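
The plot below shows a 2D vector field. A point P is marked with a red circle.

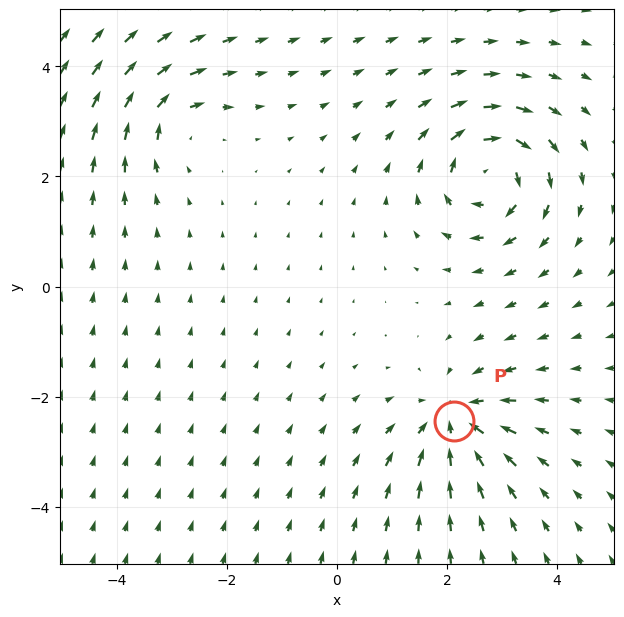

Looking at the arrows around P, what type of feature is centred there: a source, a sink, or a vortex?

At P (2.1, -2.4) the arrows converge inward. Divergence about -5, curl ≈0 — negative divergence with near-zero curl is a sink.

sink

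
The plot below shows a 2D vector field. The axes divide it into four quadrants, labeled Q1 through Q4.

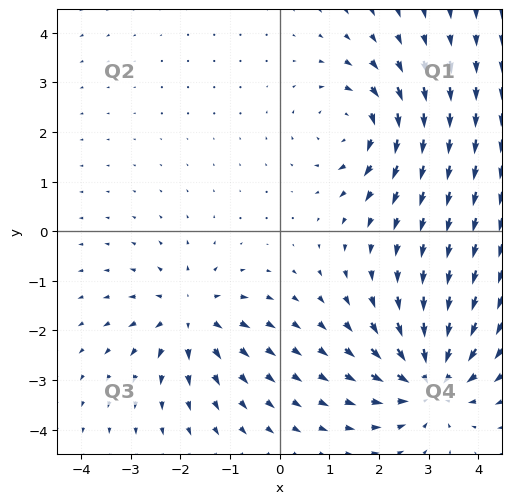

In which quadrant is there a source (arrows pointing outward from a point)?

Q3

The source sits at approximately (-1.8, -1.7), which lies in quadrant Q3. The divergence there is about +3, positive as expected for a source.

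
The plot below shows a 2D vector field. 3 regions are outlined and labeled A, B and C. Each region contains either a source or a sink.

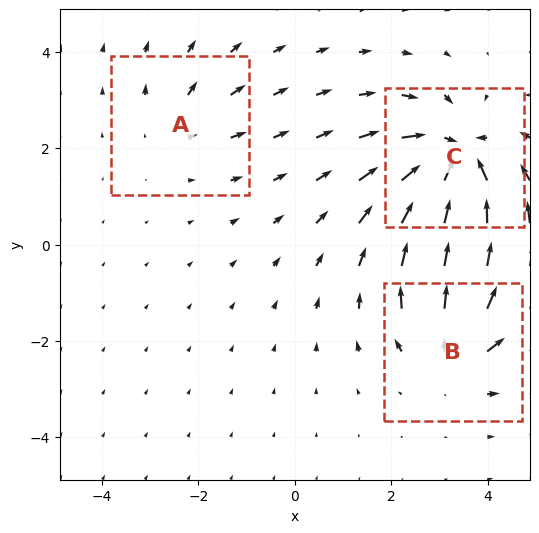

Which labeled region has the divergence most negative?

C

Divergence at each region's feature centre — A: about +2, B: about +4, C: about -6. Region C is most negative.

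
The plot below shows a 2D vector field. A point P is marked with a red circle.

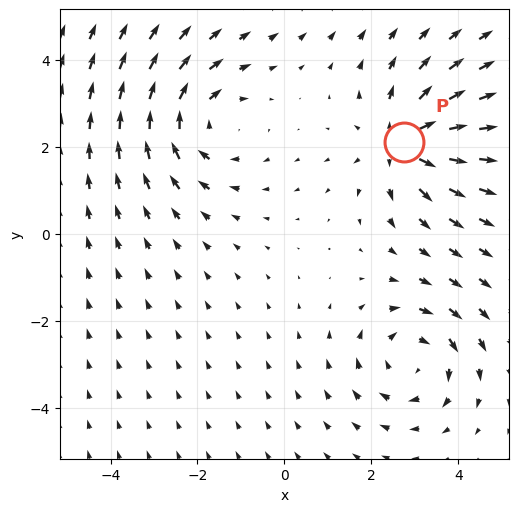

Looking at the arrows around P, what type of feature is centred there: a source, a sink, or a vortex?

At P (2.7, 2.1) the arrows spread outward. Divergence about +5, curl ≈0 — positive divergence with near-zero curl is a source.

source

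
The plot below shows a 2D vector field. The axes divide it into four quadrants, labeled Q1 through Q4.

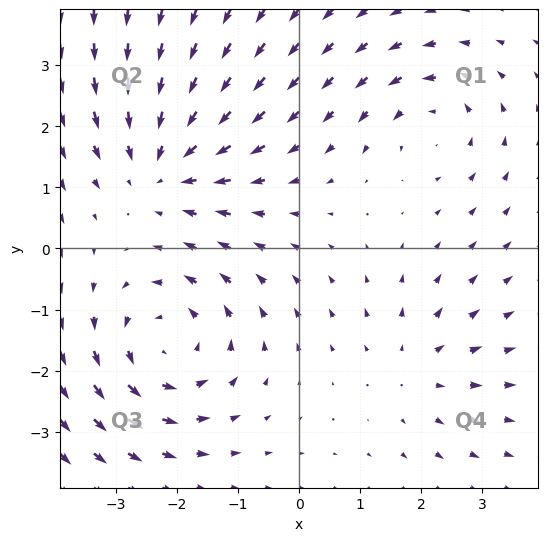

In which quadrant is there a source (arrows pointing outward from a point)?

Q4

The source sits at approximately (1.9, -1.9), which lies in quadrant Q4. The divergence there is about +3, positive as expected for a source.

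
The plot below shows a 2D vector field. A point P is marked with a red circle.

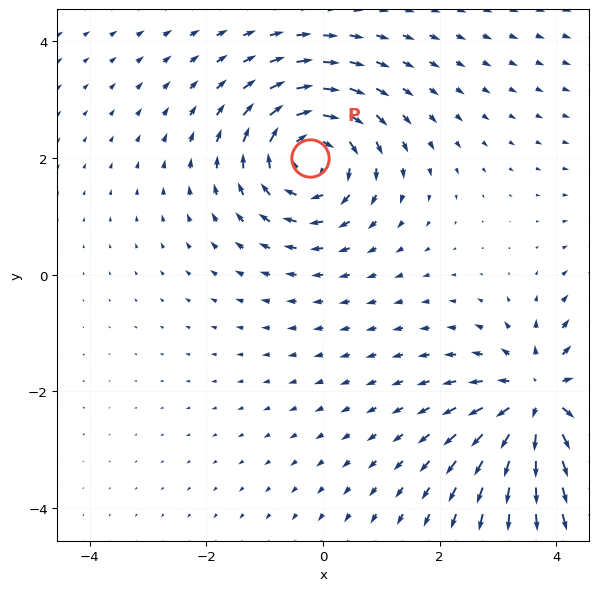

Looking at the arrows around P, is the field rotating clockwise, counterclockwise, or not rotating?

Near P at (-0.2, 2.0) the arrows circulate clockwise. The curl (z-component) there is about -4; negative curl means clockwise rotation.

clockwise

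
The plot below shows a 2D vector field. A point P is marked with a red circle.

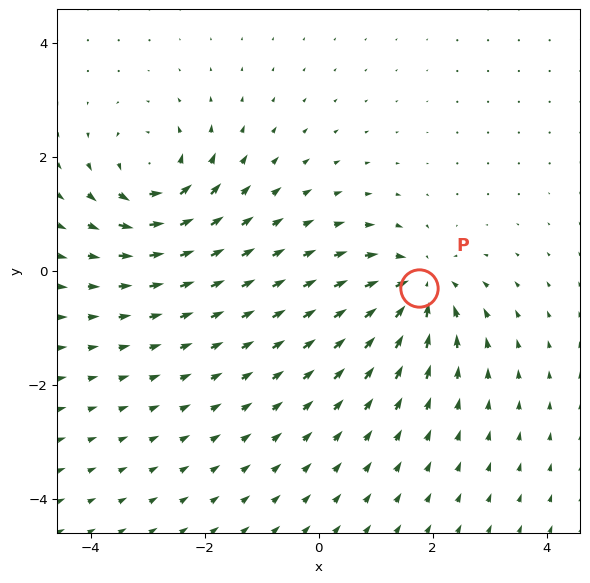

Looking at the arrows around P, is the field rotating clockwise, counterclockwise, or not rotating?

Near P at (1.8, -0.3) the arrows show no circulation. The curl there is ≈0.

not rotating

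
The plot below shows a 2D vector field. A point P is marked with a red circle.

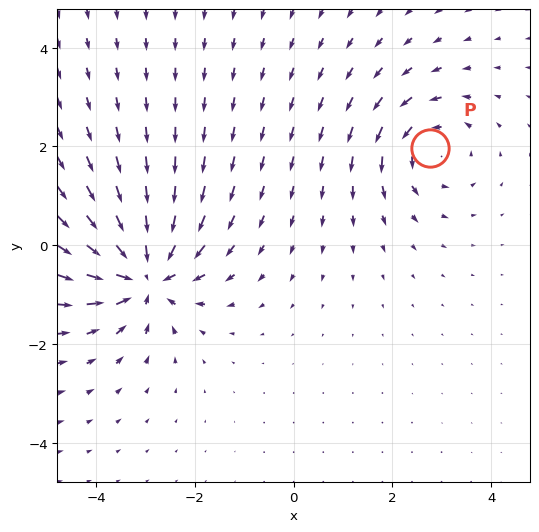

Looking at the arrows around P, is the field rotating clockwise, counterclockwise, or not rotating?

counterclockwise

Near P at (2.8, 2.0) the arrows circulate counterclockwise. The curl (z-component) there is about +3; positive curl means counterclockwise rotation.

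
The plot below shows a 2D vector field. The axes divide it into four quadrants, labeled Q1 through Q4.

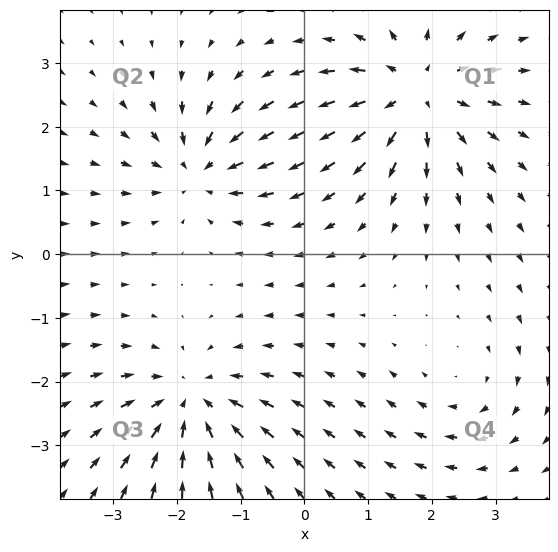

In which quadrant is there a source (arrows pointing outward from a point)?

The source sits at approximately (1.8, 2.5), which lies in quadrant Q1. The divergence there is about +5, positive as expected for a source.

Q1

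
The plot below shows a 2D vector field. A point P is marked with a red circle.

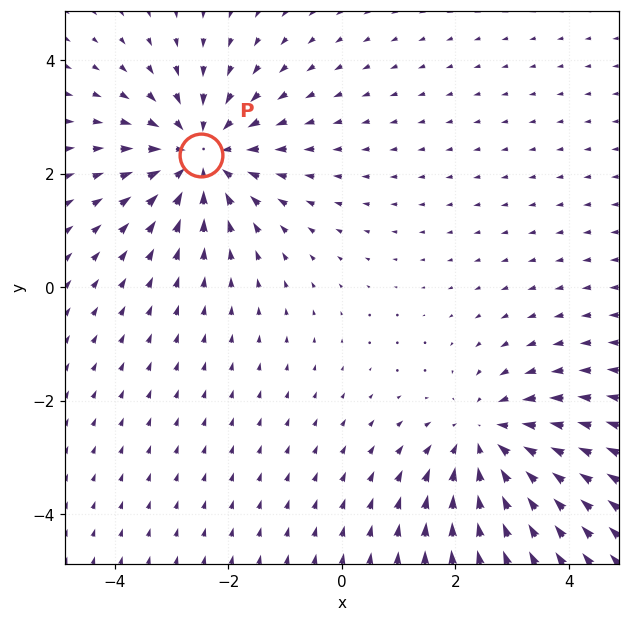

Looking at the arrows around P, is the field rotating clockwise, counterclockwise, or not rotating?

not rotating

Near P at (-2.5, 2.3) the arrows show no circulation. The curl there is ≈0.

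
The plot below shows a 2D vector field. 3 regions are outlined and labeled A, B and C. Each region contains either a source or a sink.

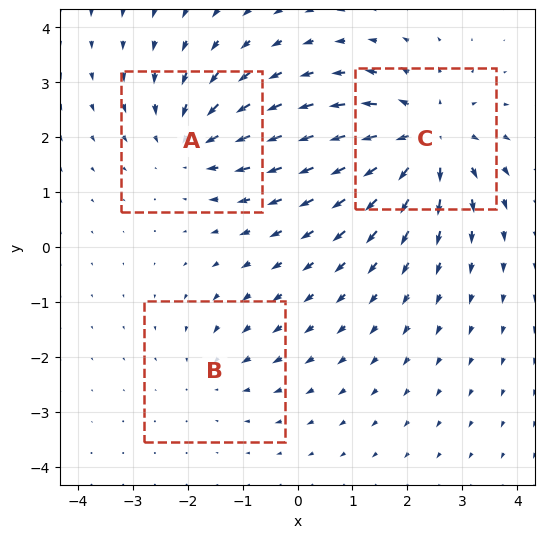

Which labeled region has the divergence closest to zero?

B

Divergence at each region's feature centre — A: about -3, B: about -2, C: about +5. Region B is closest to zero.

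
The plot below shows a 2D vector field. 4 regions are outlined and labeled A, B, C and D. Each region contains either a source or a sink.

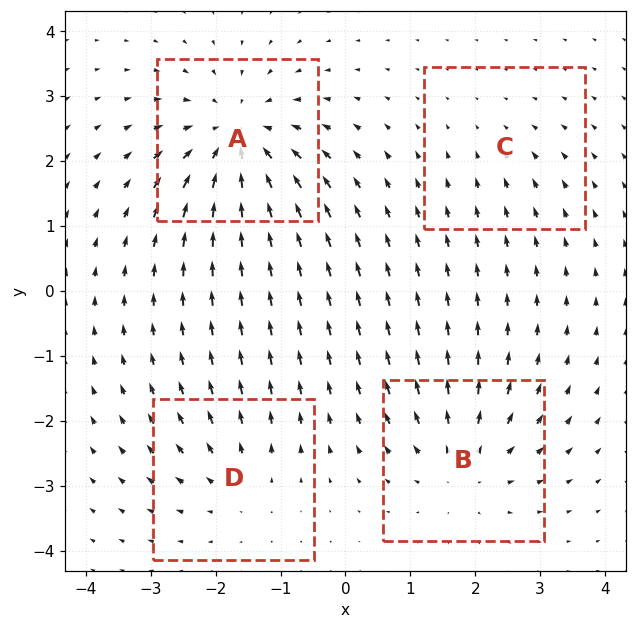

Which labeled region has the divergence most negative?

A

Divergence at each region's feature centre — A: about -7, B: about +5, C: about -2, D: about +3. Region A is most negative.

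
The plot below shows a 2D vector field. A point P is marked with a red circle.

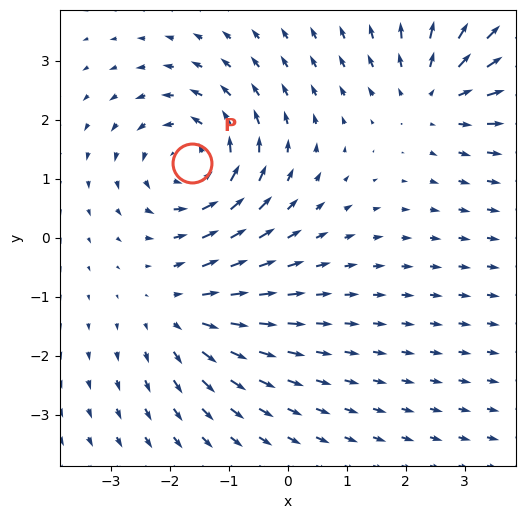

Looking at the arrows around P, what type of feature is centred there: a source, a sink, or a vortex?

vortex

At P (-1.6, 1.3) the arrows circulate counterclockwise. Divergence ≈0, curl about +4 — near-zero divergence with nonzero curl is a vortex.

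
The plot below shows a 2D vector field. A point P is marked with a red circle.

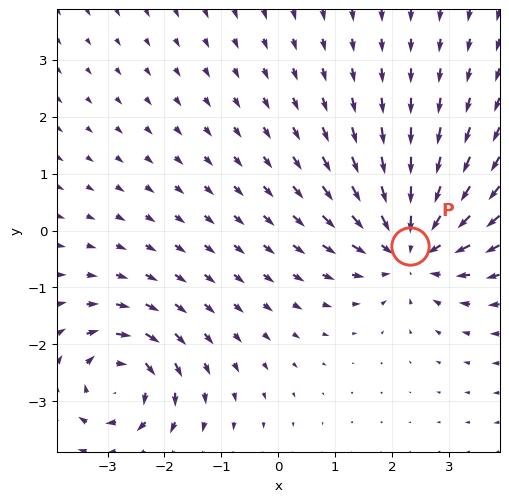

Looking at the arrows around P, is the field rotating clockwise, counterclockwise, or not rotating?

Near P at (2.3, -0.3) the arrows show no circulation. The curl there is ≈0.

not rotating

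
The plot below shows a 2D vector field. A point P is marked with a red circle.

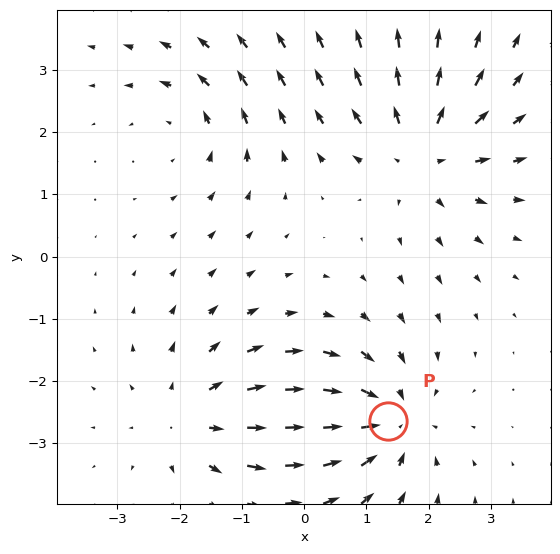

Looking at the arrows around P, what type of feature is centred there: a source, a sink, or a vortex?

sink

At P (1.3, -2.6) the arrows converge inward. Divergence about -6, curl ≈0 — negative divergence with near-zero curl is a sink.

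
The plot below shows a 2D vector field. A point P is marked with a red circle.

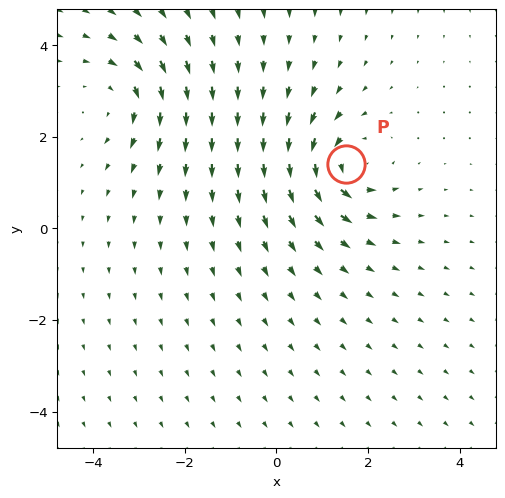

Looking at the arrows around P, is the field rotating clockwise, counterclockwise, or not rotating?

Near P at (1.5, 1.4) the arrows circulate counterclockwise. The curl (z-component) there is about +5; positive curl means counterclockwise rotation.

counterclockwise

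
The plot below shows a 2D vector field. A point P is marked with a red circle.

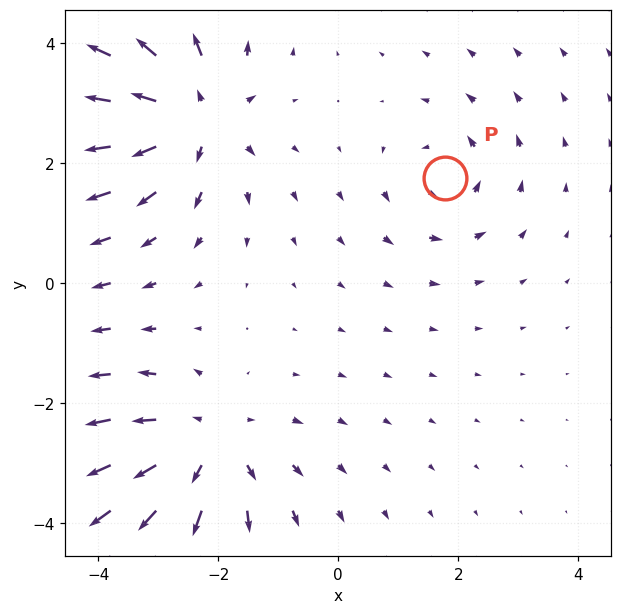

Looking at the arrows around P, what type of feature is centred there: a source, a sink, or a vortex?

At P (1.8, 1.8) the arrows circulate counterclockwise. Divergence ≈0, curl about +4 — near-zero divergence with nonzero curl is a vortex.

vortex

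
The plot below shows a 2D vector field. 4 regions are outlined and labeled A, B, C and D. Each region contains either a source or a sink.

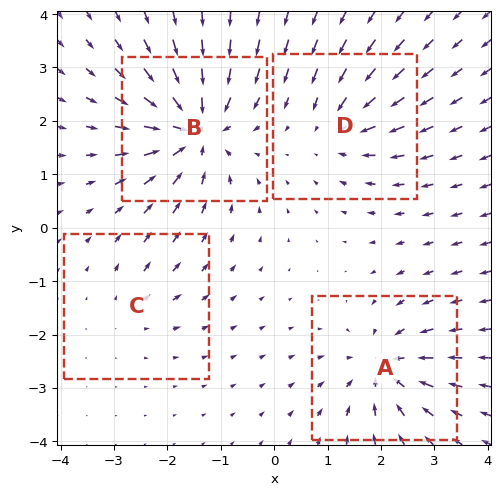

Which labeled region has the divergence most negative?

B

Divergence at each region's feature centre — A: about -6, B: about -8, C: about +3, D: about -4. Region B is most negative.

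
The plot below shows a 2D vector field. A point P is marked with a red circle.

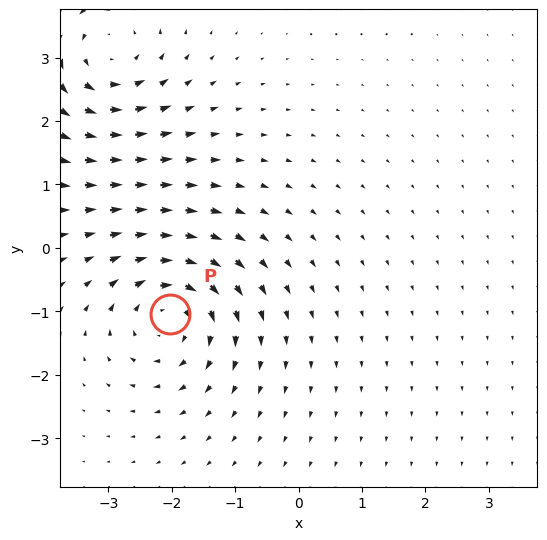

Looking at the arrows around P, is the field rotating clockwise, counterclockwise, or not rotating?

Near P at (-2.0, -1.0) the arrows circulate clockwise. The curl (z-component) there is about -3; negative curl means clockwise rotation.

clockwise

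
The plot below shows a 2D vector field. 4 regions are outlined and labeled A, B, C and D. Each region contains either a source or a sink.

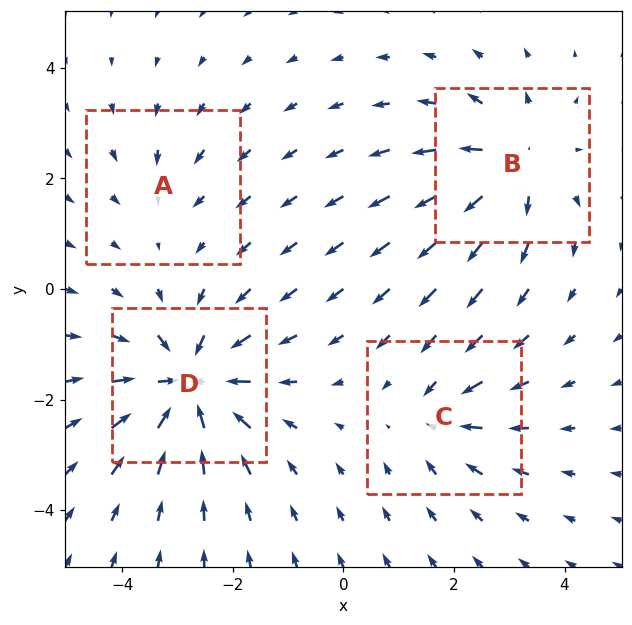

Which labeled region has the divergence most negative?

D

Divergence at each region's feature centre — A: about -2, B: about +5, C: about -3, D: about -7. Region D is most negative.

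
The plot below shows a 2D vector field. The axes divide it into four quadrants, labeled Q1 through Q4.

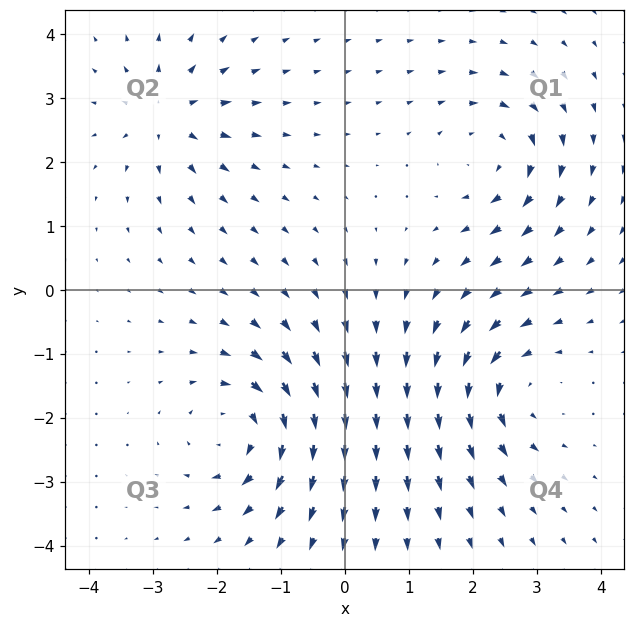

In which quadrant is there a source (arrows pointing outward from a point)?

The source sits at approximately (-2.8, 2.7), which lies in quadrant Q2. The divergence there is about +5, positive as expected for a source.

Q2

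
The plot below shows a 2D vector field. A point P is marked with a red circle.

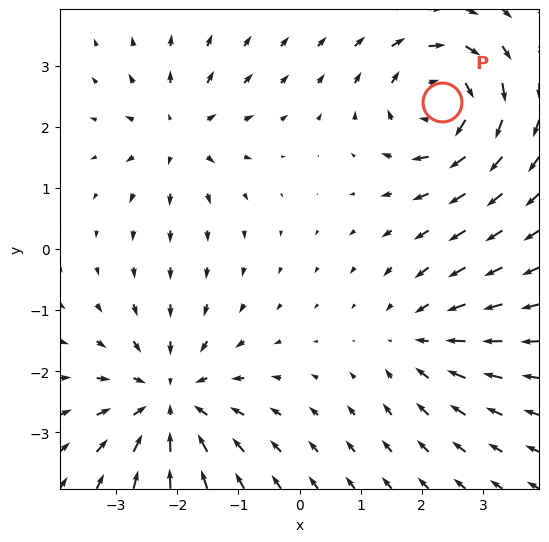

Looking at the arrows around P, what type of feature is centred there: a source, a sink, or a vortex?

At P (2.3, 2.4) the arrows circulate clockwise. Divergence ≈0, curl about -6 — near-zero divergence with nonzero curl is a vortex.

vortex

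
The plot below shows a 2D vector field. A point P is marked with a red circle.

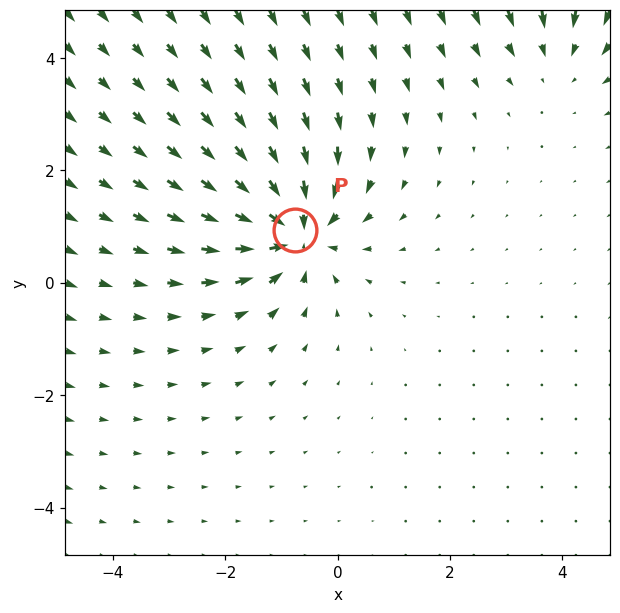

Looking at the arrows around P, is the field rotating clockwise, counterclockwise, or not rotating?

Near P at (-0.8, 0.9) the arrows show no circulation. The curl there is ≈0.

not rotating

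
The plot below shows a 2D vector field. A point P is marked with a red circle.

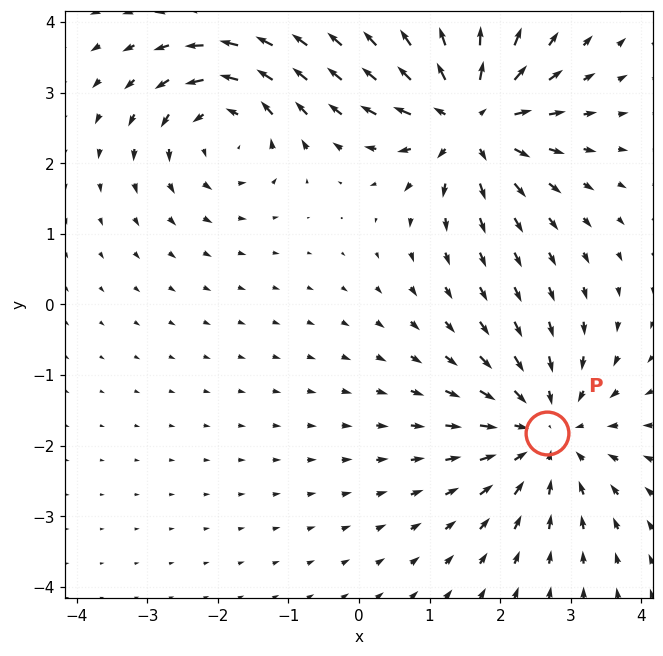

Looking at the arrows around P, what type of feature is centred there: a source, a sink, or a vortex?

sink

At P (2.7, -1.8) the arrows converge inward. Divergence about -4, curl ≈0 — negative divergence with near-zero curl is a sink.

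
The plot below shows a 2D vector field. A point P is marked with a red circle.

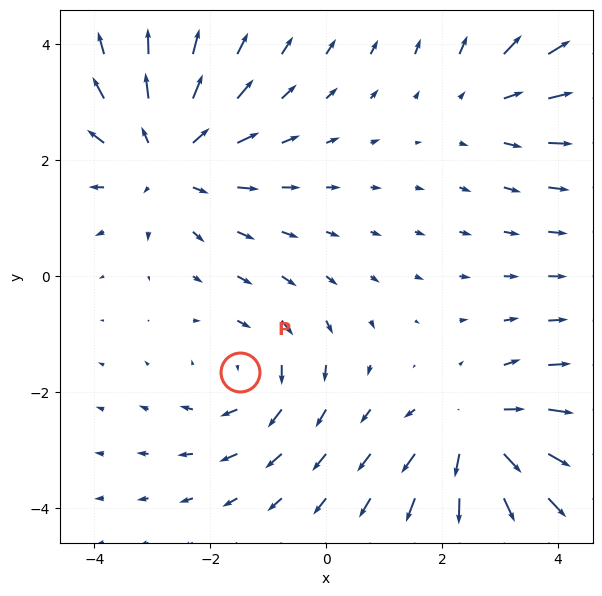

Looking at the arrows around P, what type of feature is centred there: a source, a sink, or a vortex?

At P (-1.5, -1.7) the arrows circulate clockwise. Divergence ≈0, curl about -3 — near-zero divergence with nonzero curl is a vortex.

vortex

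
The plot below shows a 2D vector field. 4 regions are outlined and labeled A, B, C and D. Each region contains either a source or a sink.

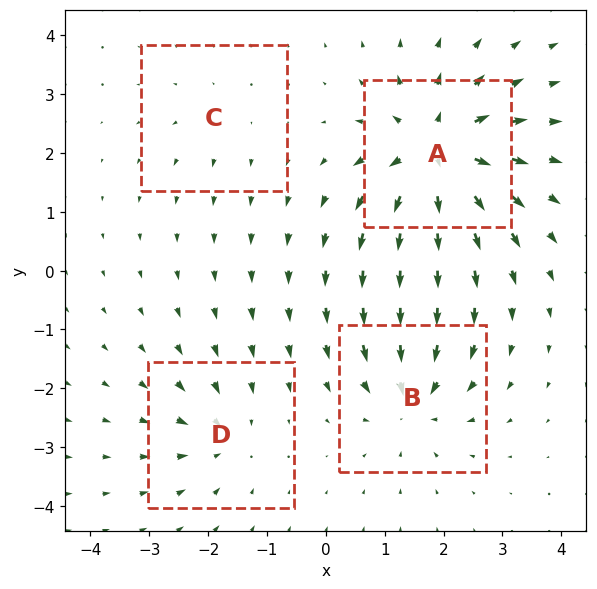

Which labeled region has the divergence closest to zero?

C

Divergence at each region's feature centre — A: about +8, B: about -5, C: about +2, D: about -4. Region C is closest to zero.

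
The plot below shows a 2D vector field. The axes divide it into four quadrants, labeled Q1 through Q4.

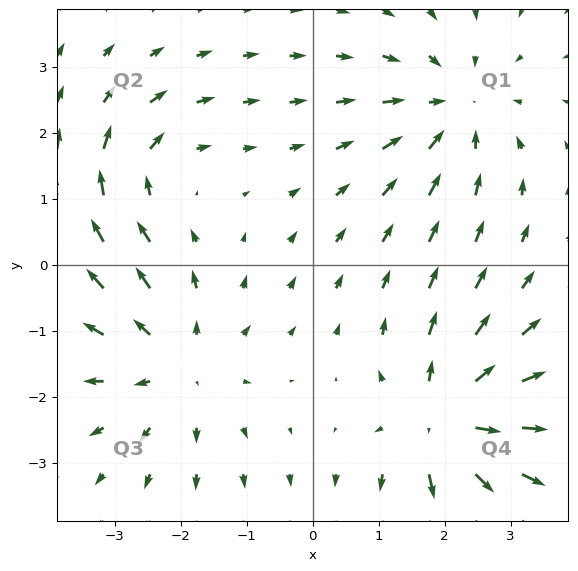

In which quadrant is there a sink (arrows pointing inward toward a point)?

Q1

The sink sits at approximately (2.1, 2.4), which lies in quadrant Q1. The divergence there is about -3, negative as expected for a sink.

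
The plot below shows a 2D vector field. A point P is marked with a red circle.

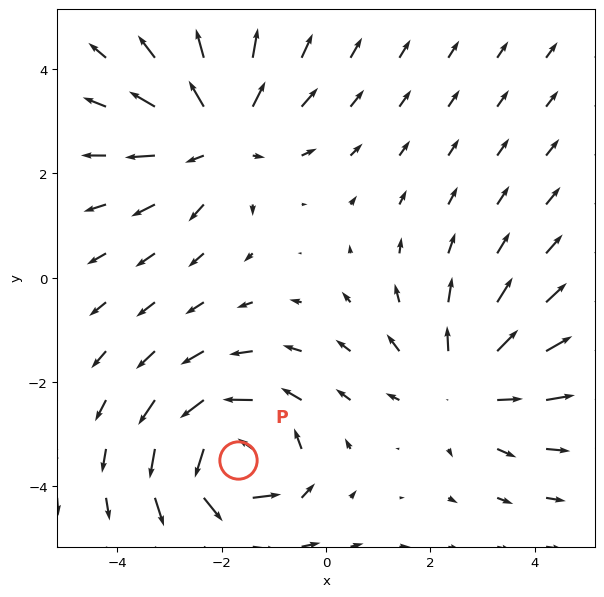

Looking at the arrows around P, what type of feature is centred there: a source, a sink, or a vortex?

At P (-1.7, -3.5) the arrows circulate counterclockwise. Divergence ≈0, curl about +5 — near-zero divergence with nonzero curl is a vortex.

vortex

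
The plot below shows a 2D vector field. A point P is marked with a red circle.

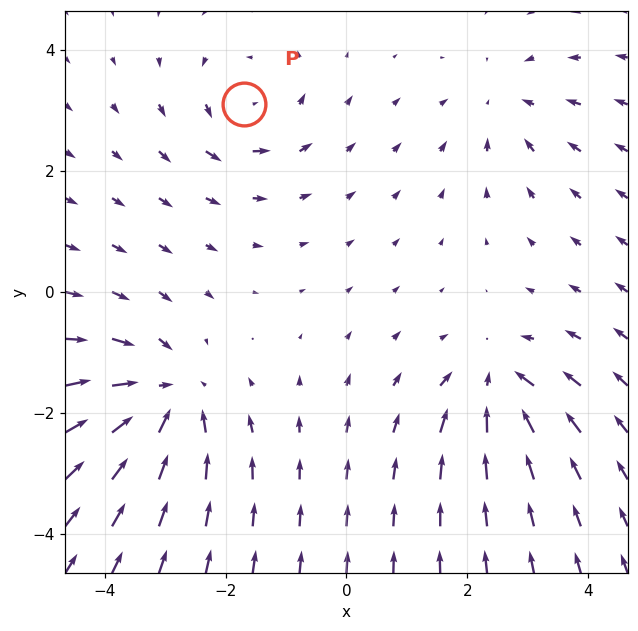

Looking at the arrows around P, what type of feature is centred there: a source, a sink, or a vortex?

vortex

At P (-1.7, 3.1) the arrows circulate counterclockwise. Divergence ≈0, curl about +3 — near-zero divergence with nonzero curl is a vortex.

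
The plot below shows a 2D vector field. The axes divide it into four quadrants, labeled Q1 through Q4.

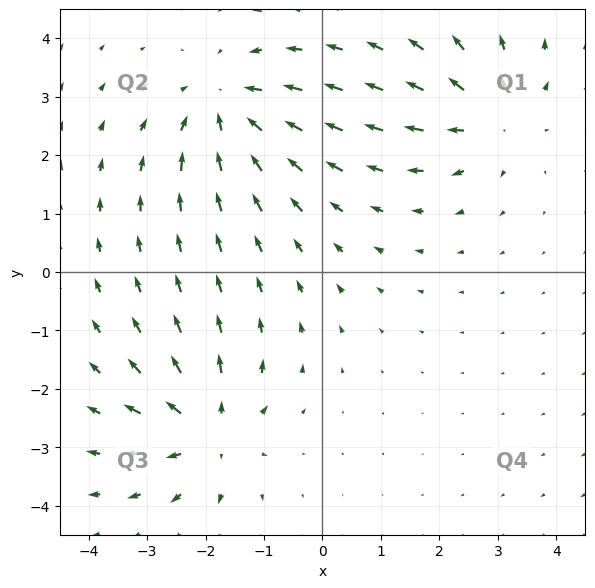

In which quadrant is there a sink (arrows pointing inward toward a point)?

The sink sits at approximately (-1.6, 2.8), which lies in quadrant Q2. The divergence there is about -5, negative as expected for a sink.

Q2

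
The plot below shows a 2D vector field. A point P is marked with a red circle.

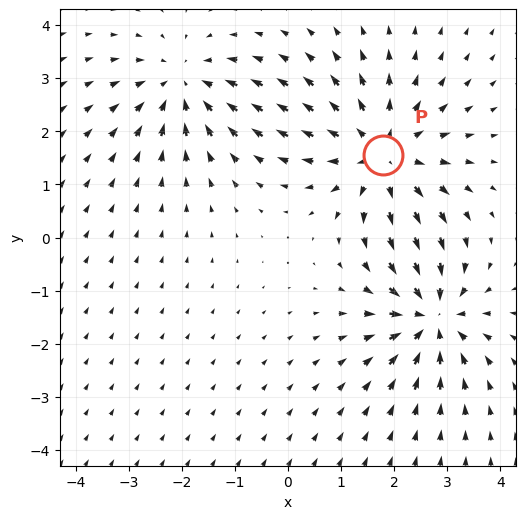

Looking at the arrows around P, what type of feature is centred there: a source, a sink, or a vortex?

At P (1.8, 1.6) the arrows spread outward. Divergence about +3, curl ≈0 — positive divergence with near-zero curl is a source.

source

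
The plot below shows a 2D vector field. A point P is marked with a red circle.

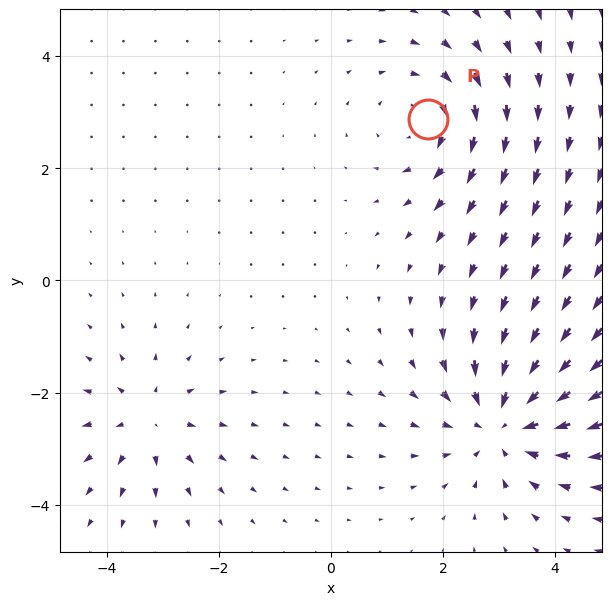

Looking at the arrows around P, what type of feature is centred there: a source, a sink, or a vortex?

At P (1.7, 2.9) the arrows circulate clockwise. Divergence ≈0, curl about -3 — near-zero divergence with nonzero curl is a vortex.

vortex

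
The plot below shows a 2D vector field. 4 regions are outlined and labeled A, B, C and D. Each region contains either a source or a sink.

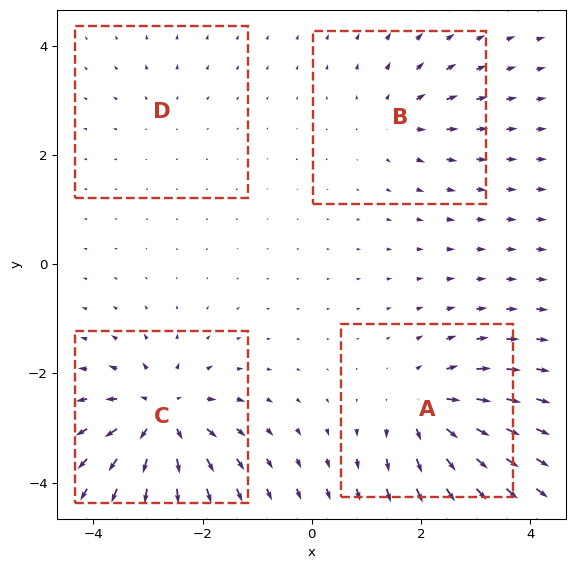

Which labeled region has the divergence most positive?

Divergence at each region's feature centre — A: about +6, B: about +4, C: about +8, D: about +2. Region C is most positive.

C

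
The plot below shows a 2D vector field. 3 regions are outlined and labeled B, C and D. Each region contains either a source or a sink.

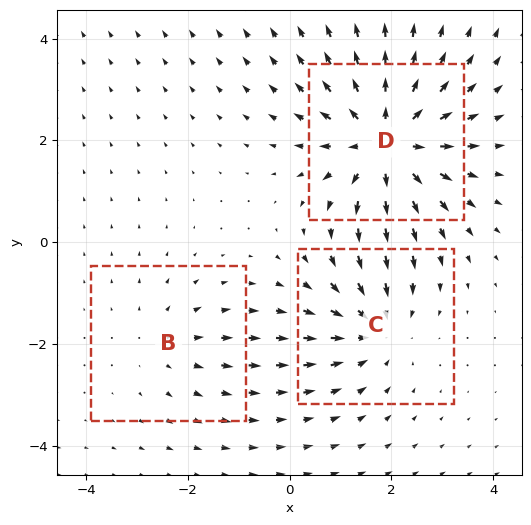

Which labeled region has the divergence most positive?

D

Divergence at each region's feature centre — B: about +2, C: about -3, D: about +5. Region D is most positive.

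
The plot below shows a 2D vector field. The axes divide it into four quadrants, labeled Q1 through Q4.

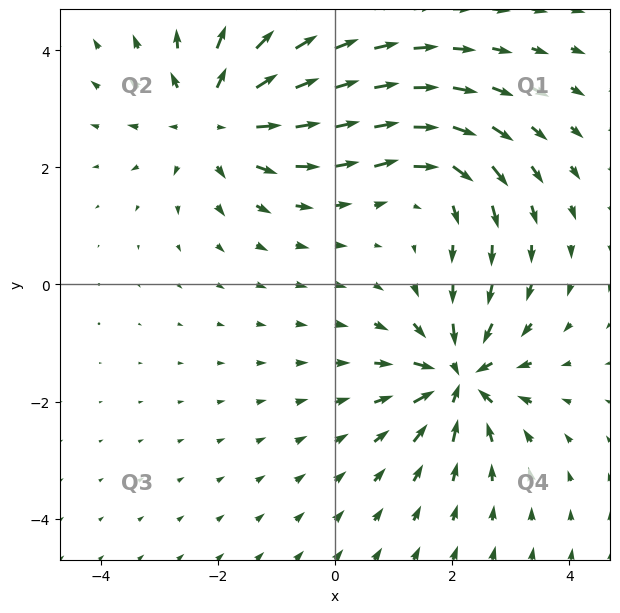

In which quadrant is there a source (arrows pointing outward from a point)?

The source sits at approximately (-2.0, 2.9), which lies in quadrant Q2. The divergence there is about +5, positive as expected for a source.

Q2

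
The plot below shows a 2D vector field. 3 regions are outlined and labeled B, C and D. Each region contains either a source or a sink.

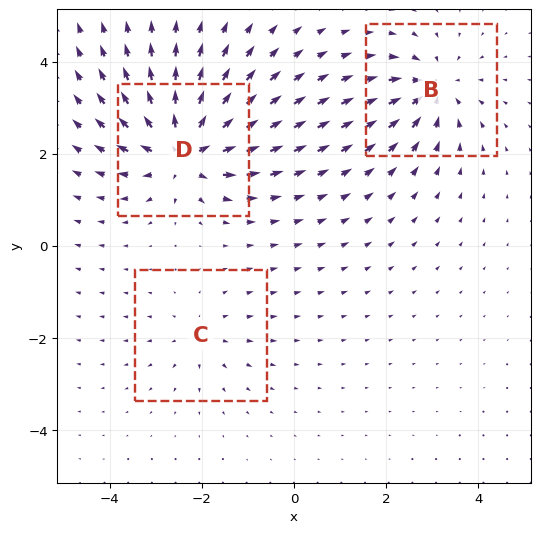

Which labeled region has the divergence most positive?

Divergence at each region's feature centre — B: about -4, C: about +2, D: about +6. Region D is most positive.

D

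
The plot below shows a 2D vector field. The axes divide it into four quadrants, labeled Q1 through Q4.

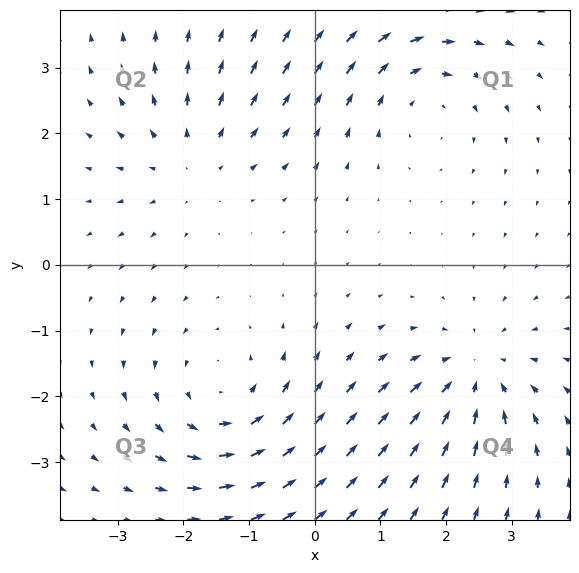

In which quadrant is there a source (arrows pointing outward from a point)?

The source sits at approximately (-1.9, 1.6), which lies in quadrant Q2. The divergence there is about +3, positive as expected for a source.

Q2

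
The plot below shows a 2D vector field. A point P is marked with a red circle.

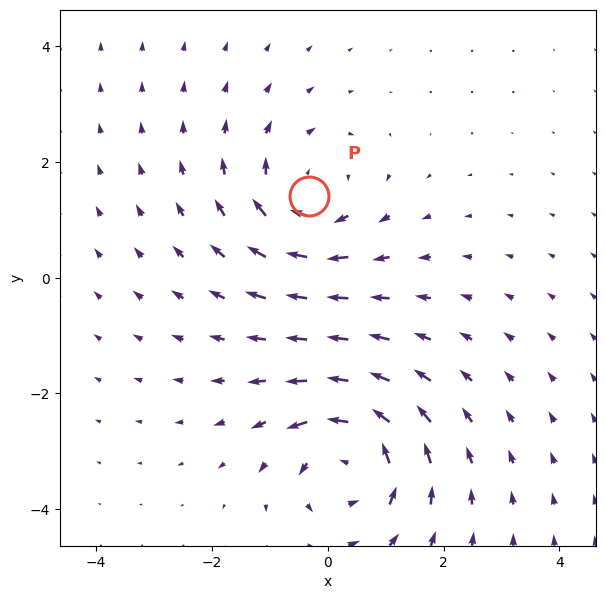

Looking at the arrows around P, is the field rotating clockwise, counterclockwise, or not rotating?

Near P at (-0.3, 1.4) the arrows circulate clockwise. The curl (z-component) there is about -4; negative curl means clockwise rotation.

clockwise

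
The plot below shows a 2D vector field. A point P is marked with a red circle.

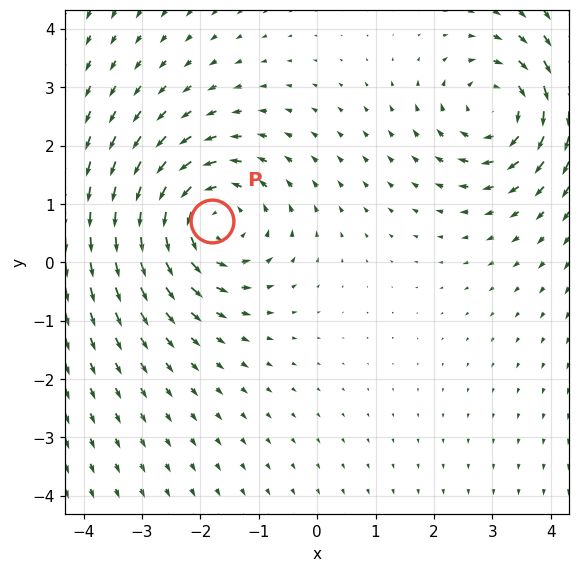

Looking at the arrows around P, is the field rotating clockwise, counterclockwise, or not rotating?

counterclockwise

Near P at (-1.8, 0.7) the arrows circulate counterclockwise. The curl (z-component) there is about +4; positive curl means counterclockwise rotation.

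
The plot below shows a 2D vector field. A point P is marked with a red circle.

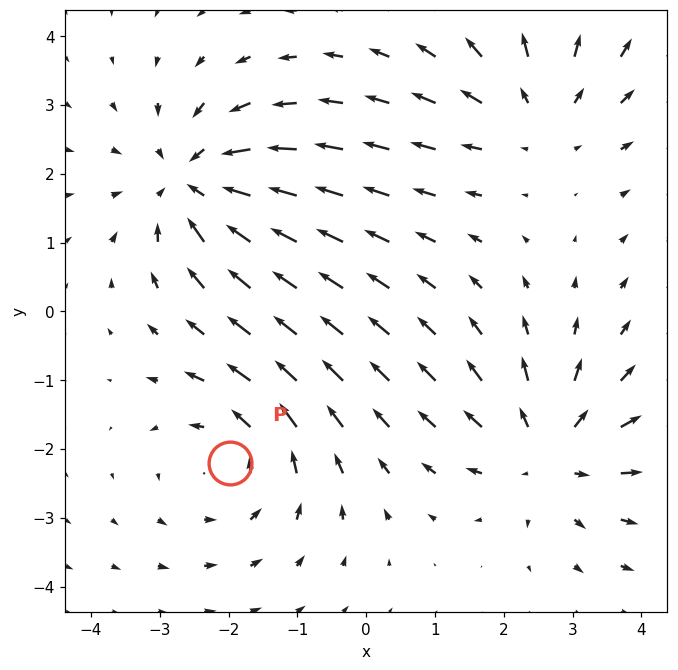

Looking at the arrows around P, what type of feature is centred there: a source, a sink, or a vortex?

At P (-2.0, -2.2) the arrows circulate counterclockwise. Divergence ≈0, curl about +3 — near-zero divergence with nonzero curl is a vortex.

vortex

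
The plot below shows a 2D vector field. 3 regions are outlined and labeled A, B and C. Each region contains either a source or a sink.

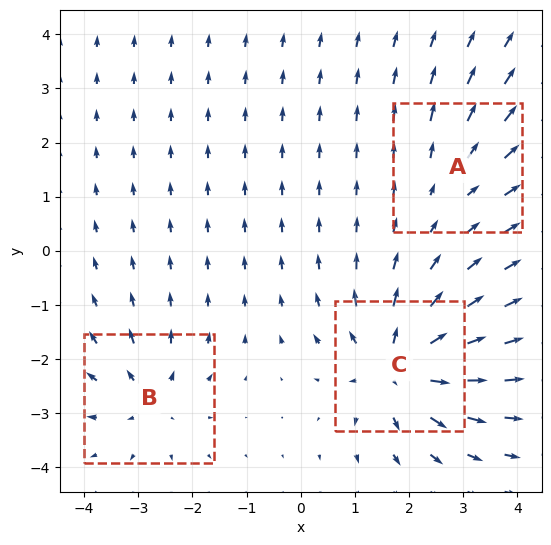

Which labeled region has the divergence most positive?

Divergence at each region's feature centre — A: about +2, B: about +3, C: about +6. Region C is most positive.

C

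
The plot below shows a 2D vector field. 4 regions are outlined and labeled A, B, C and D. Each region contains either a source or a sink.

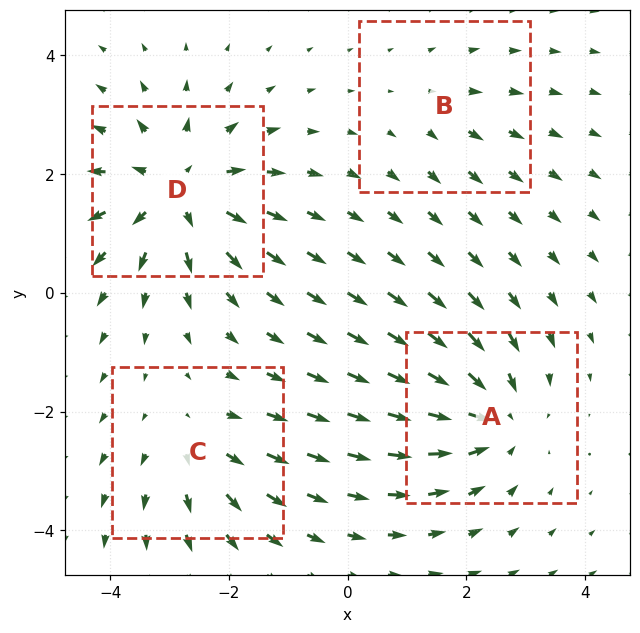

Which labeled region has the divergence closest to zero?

B

Divergence at each region's feature centre — A: about -5, B: about +2, C: about +3, D: about +6. Region B is closest to zero.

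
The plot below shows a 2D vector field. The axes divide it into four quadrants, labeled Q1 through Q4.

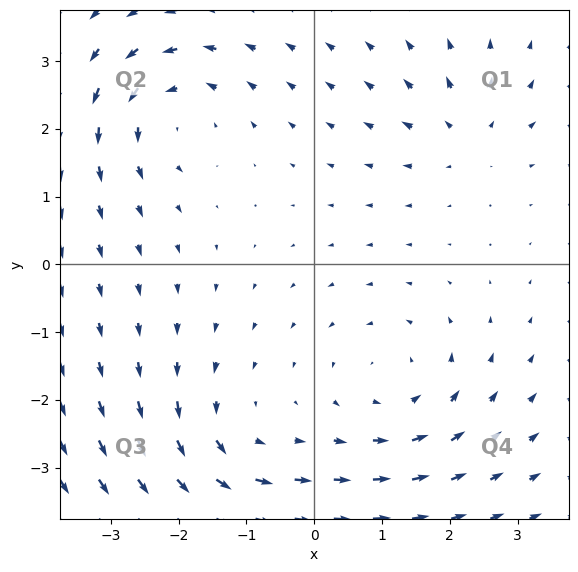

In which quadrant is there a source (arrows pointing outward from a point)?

Q1

The source sits at approximately (2.3, 1.9), which lies in quadrant Q1. The divergence there is about +4, positive as expected for a source.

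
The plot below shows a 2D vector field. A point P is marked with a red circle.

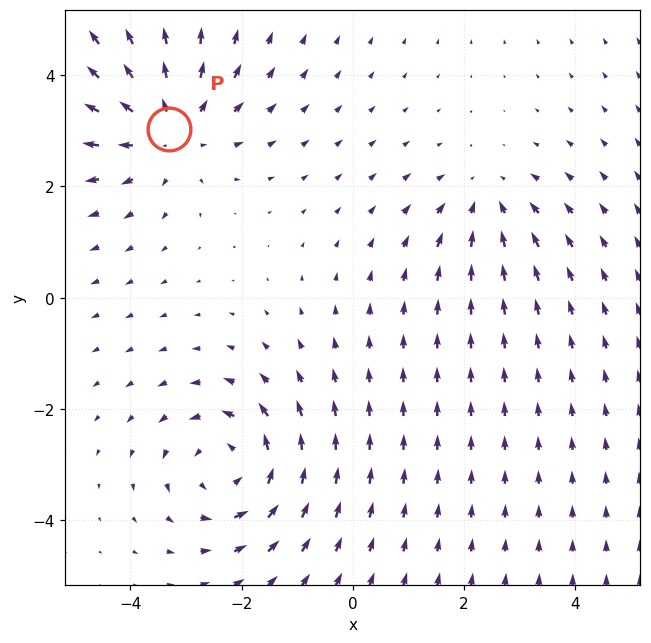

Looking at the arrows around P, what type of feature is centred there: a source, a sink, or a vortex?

source

At P (-3.3, 3.0) the arrows spread outward. Divergence about +4, curl ≈0 — positive divergence with near-zero curl is a source.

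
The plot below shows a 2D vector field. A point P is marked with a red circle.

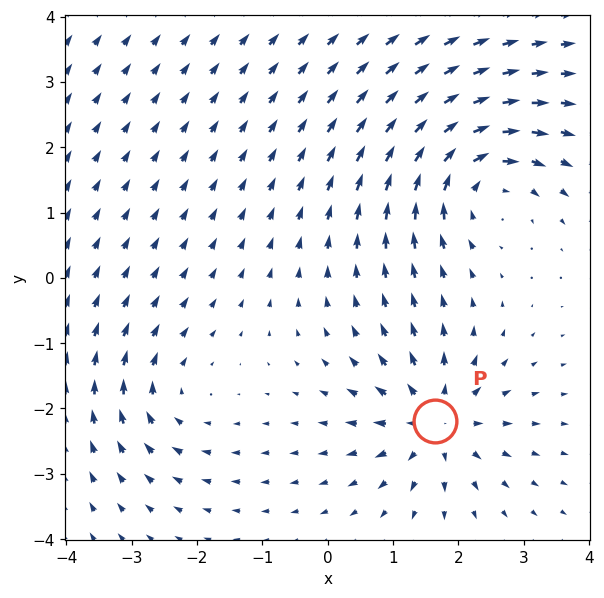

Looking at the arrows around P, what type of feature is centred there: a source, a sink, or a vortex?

At P (1.6, -2.2) the arrows spread outward. Divergence about +6, curl ≈0 — positive divergence with near-zero curl is a source.

source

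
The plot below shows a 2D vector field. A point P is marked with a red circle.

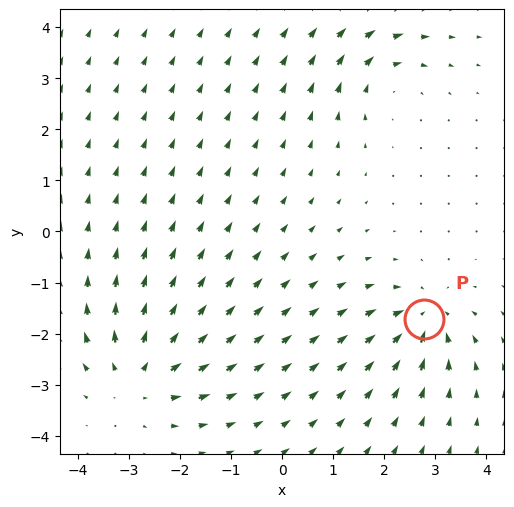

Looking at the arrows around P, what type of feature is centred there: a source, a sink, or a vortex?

sink

At P (2.8, -1.7) the arrows converge inward. Divergence about -5, curl ≈0 — negative divergence with near-zero curl is a sink.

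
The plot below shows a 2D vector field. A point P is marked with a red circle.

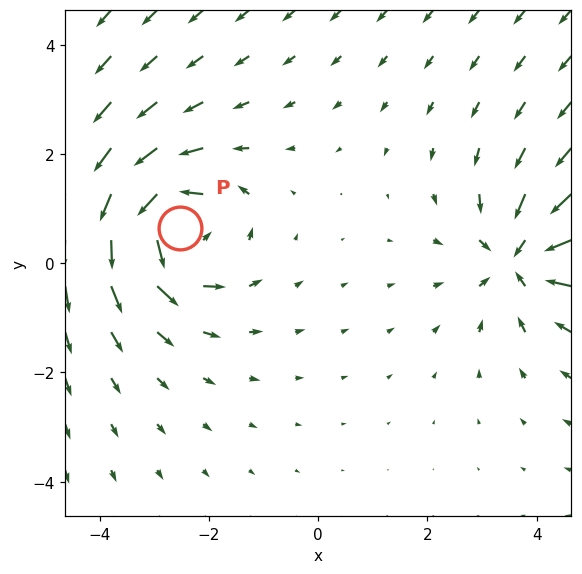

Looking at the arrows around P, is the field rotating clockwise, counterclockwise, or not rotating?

counterclockwise

Near P at (-2.5, 0.6) the arrows circulate counterclockwise. The curl (z-component) there is about +6; positive curl means counterclockwise rotation.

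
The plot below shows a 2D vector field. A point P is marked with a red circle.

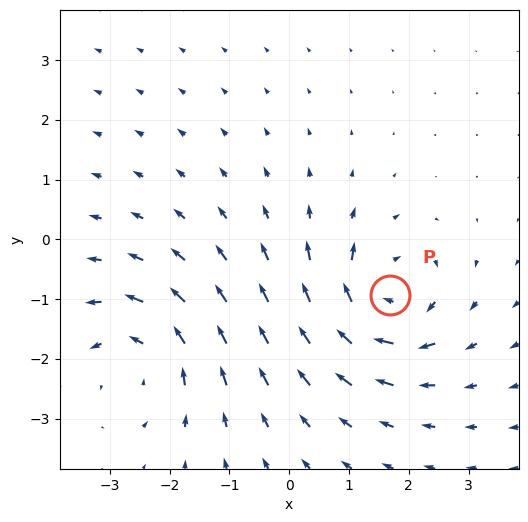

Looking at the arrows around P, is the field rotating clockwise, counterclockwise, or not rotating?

Near P at (1.7, -0.9) the arrows circulate clockwise. The curl (z-component) there is about -6; negative curl means clockwise rotation.

clockwise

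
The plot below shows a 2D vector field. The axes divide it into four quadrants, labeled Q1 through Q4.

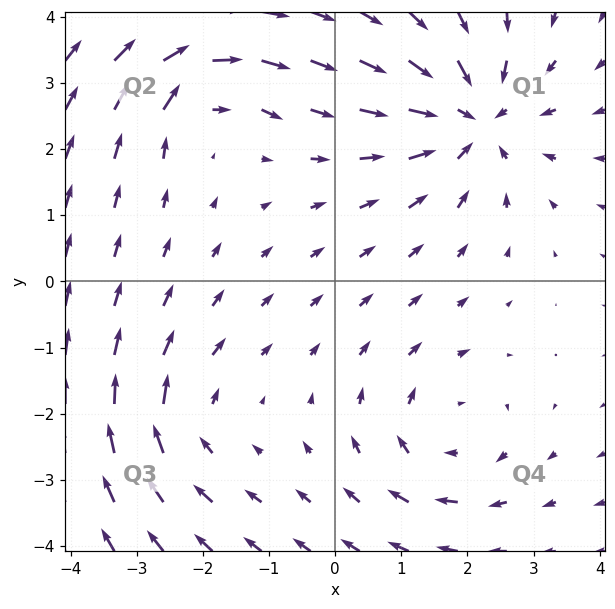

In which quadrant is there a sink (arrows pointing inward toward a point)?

The sink sits at approximately (2.1, 2.5), which lies in quadrant Q1. The divergence there is about -5, negative as expected for a sink.

Q1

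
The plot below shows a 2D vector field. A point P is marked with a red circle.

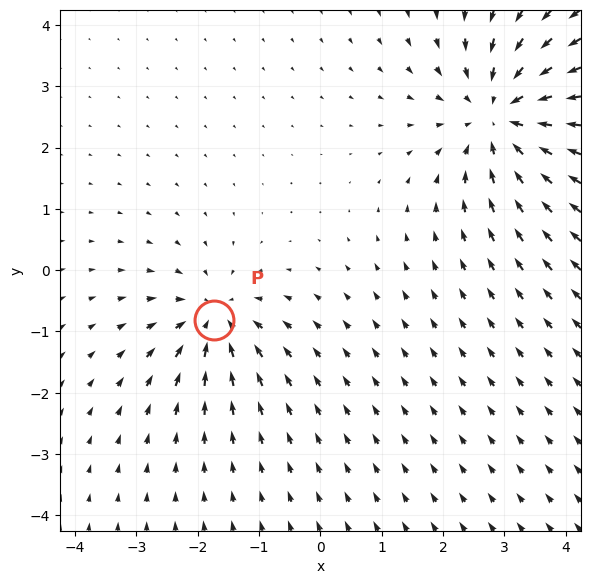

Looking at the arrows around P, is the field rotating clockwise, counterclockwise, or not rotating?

not rotating

Near P at (-1.7, -0.8) the arrows show no circulation. The curl there is ≈0.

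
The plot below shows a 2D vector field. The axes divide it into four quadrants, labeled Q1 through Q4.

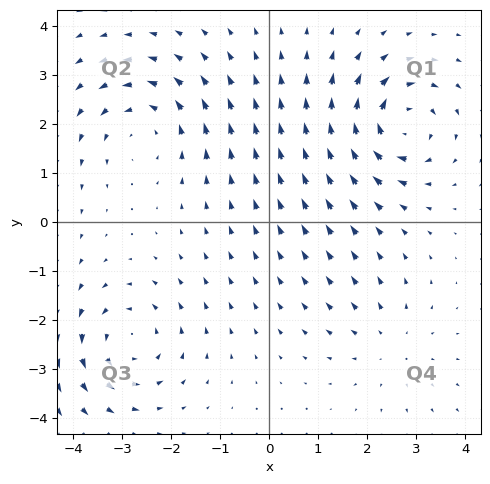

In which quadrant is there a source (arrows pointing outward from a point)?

The source sits at approximately (2.5, -2.5), which lies in quadrant Q4. The divergence there is about +2, positive as expected for a source.

Q4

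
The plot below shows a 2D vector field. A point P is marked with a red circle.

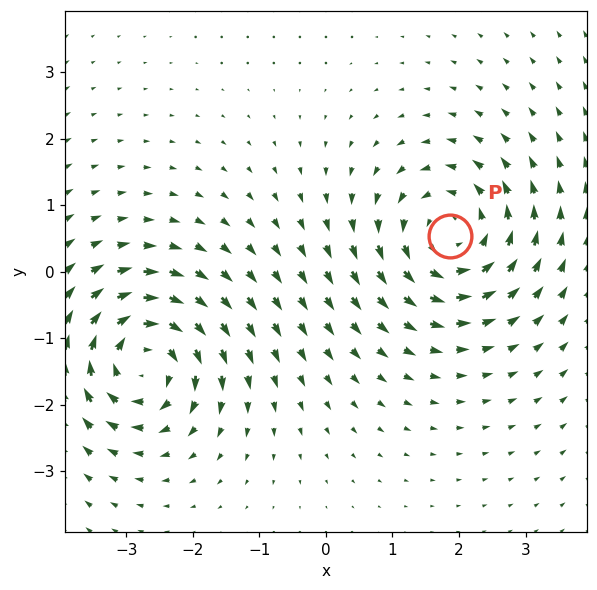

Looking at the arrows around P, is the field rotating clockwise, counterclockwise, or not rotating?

counterclockwise

Near P at (1.9, 0.5) the arrows circulate counterclockwise. The curl (z-component) there is about +4; positive curl means counterclockwise rotation.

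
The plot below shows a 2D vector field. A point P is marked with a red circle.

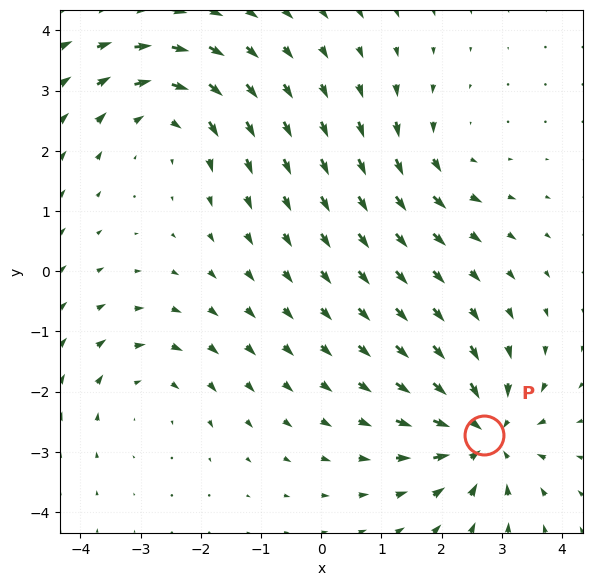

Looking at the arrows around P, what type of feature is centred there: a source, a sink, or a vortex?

sink

At P (2.7, -2.7) the arrows converge inward. Divergence about -6, curl ≈0 — negative divergence with near-zero curl is a sink.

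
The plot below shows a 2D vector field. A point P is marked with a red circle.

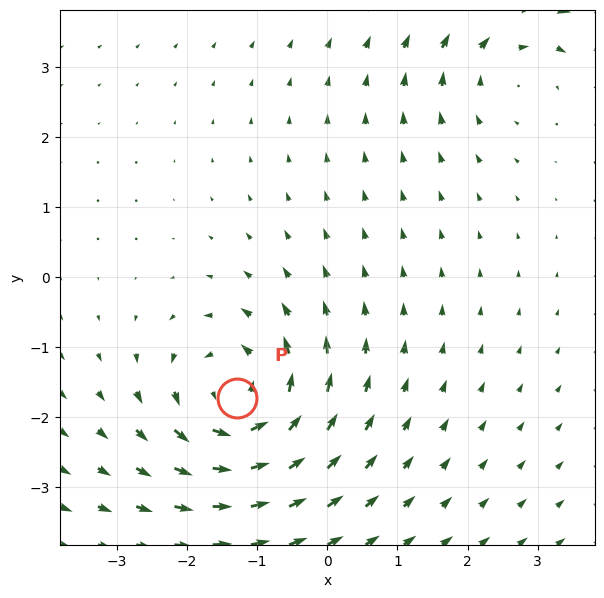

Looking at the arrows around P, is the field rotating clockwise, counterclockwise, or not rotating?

Near P at (-1.3, -1.7) the arrows circulate counterclockwise. The curl (z-component) there is about +5; positive curl means counterclockwise rotation.

counterclockwise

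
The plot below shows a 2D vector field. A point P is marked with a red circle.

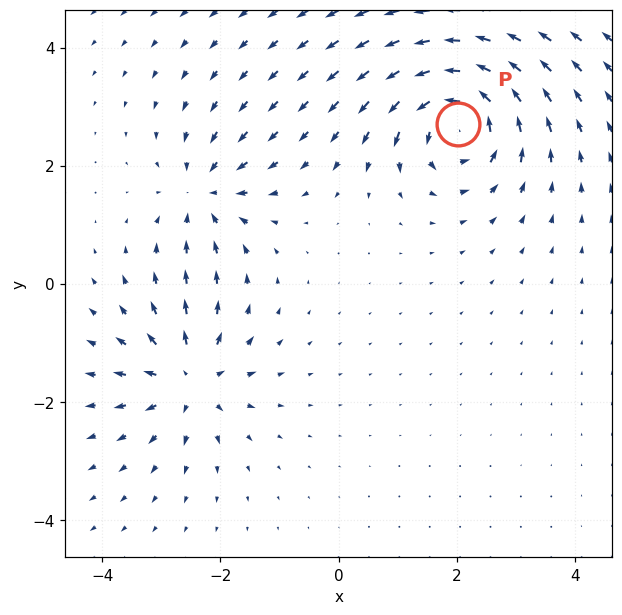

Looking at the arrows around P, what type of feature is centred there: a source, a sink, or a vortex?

vortex

At P (2.0, 2.7) the arrows circulate counterclockwise. Divergence ≈0, curl about +6 — near-zero divergence with nonzero curl is a vortex.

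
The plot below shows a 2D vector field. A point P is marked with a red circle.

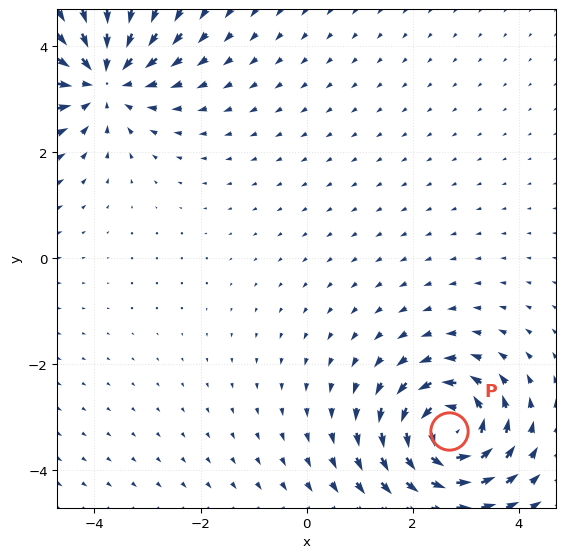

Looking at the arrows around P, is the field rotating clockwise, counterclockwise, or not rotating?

Near P at (2.7, -3.3) the arrows circulate counterclockwise. The curl (z-component) there is about +5; positive curl means counterclockwise rotation.

counterclockwise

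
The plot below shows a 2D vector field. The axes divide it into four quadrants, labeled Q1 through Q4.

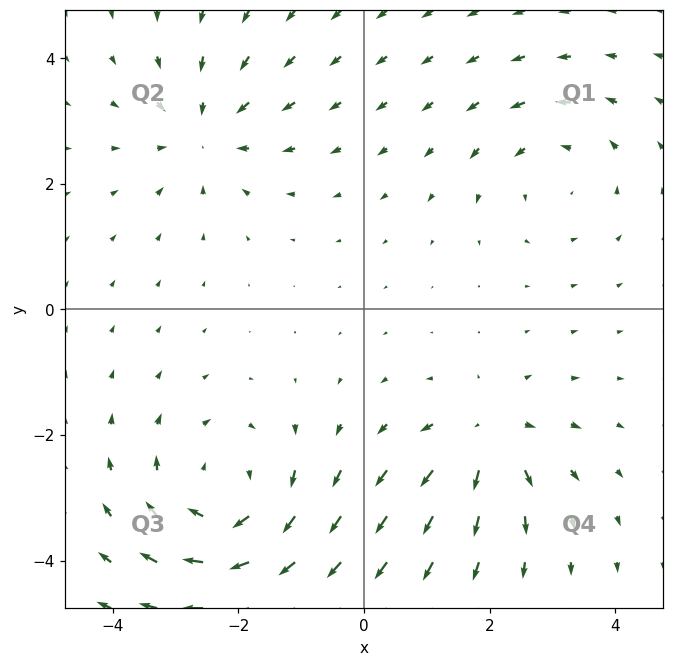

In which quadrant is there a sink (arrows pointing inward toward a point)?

Q2

The sink sits at approximately (-2.5, 2.8), which lies in quadrant Q2. The divergence there is about -3, negative as expected for a sink.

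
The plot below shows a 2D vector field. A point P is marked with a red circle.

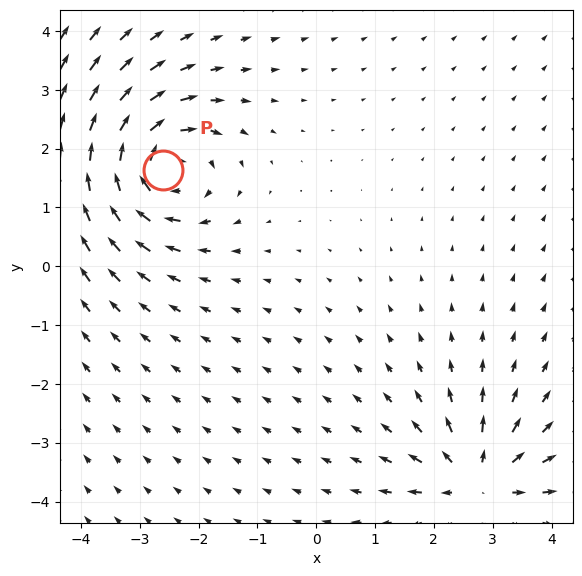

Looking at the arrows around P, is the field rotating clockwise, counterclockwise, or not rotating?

clockwise

Near P at (-2.6, 1.6) the arrows circulate clockwise. The curl (z-component) there is about -5; negative curl means clockwise rotation.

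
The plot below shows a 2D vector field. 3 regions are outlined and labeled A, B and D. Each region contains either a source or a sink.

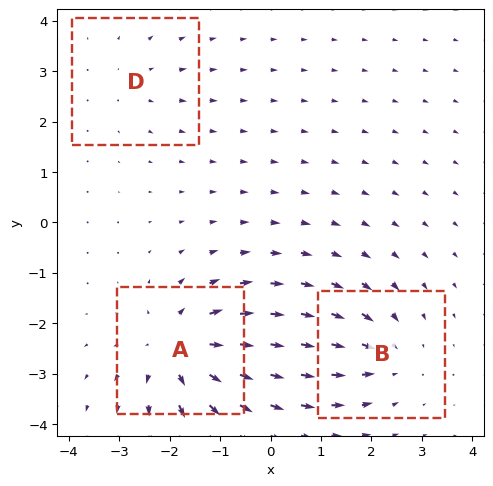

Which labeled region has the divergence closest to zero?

D

Divergence at each region's feature centre — A: about +5, B: about -3, D: about +2. Region D is closest to zero.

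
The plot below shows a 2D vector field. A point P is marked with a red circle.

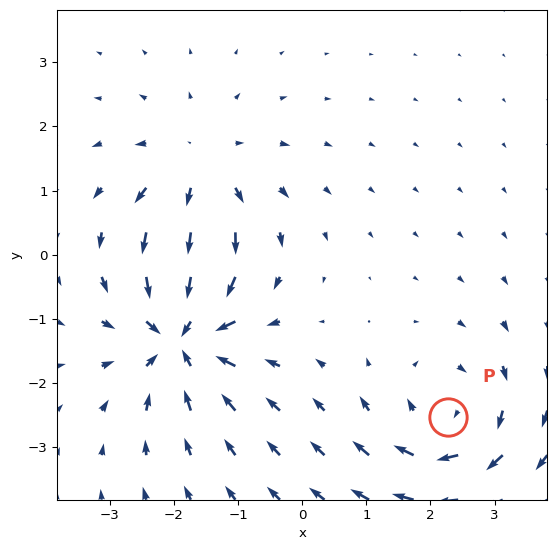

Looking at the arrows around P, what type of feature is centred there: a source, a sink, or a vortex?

At P (2.3, -2.5) the arrows circulate clockwise. Divergence ≈0, curl about -4 — near-zero divergence with nonzero curl is a vortex.

vortex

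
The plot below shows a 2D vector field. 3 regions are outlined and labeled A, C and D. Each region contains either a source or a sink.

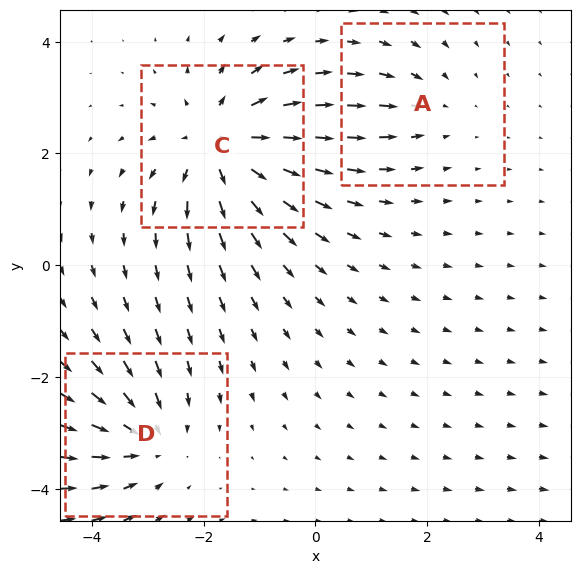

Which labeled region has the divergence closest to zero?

Divergence at each region's feature centre — A: about -2, C: about +5, D: about -3. Region A is closest to zero.

A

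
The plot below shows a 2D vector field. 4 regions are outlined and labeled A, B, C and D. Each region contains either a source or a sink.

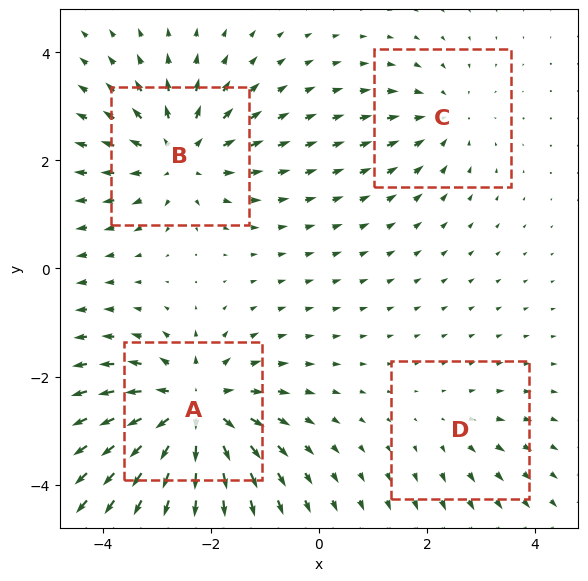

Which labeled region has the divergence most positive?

A

Divergence at each region's feature centre — A: about +7, B: about +5, C: about -3, D: about +2. Region A is most positive.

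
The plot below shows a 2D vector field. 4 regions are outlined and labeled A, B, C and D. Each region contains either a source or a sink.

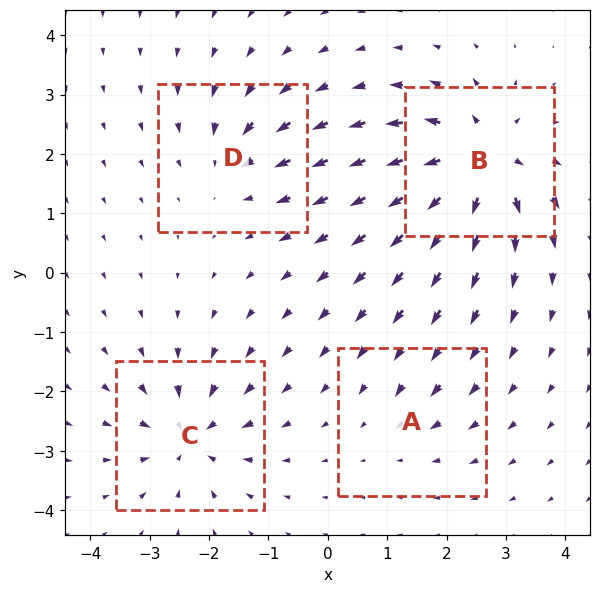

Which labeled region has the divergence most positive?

B

Divergence at each region's feature centre — A: about -2, B: about +8, C: about -6, D: about -4. Region B is most positive.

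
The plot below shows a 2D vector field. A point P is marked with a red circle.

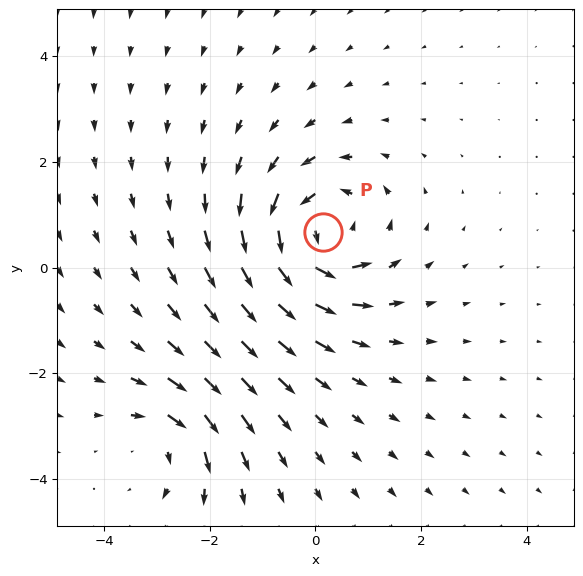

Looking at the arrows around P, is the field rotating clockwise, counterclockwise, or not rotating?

counterclockwise

Near P at (0.1, 0.7) the arrows circulate counterclockwise. The curl (z-component) there is about +5; positive curl means counterclockwise rotation.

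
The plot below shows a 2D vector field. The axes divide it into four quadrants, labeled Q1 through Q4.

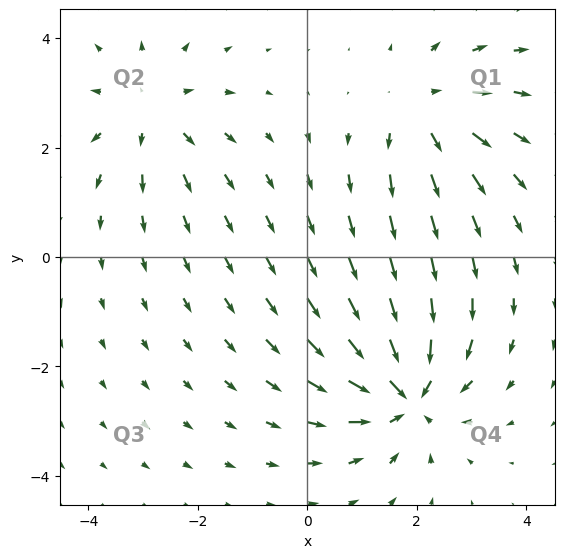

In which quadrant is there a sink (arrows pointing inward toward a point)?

The sink sits at approximately (1.8, -2.5), which lies in quadrant Q4. The divergence there is about -6, negative as expected for a sink.

Q4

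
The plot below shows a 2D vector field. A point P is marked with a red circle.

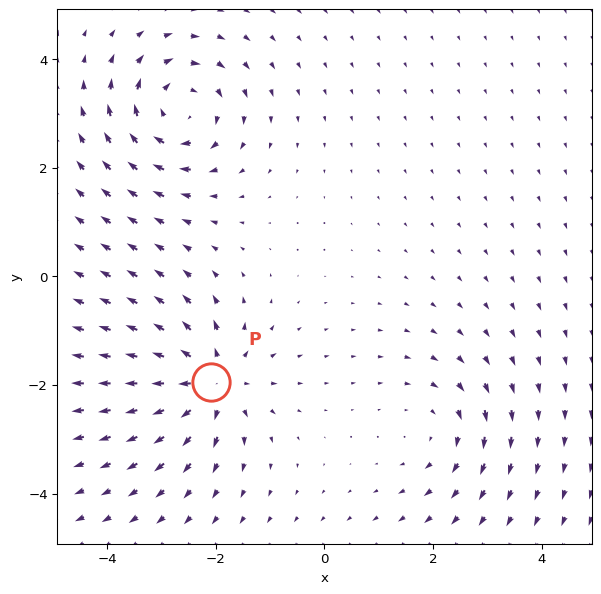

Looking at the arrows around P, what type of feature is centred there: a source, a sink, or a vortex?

source

At P (-2.1, -1.9) the arrows spread outward. Divergence about +6, curl ≈0 — positive divergence with near-zero curl is a source.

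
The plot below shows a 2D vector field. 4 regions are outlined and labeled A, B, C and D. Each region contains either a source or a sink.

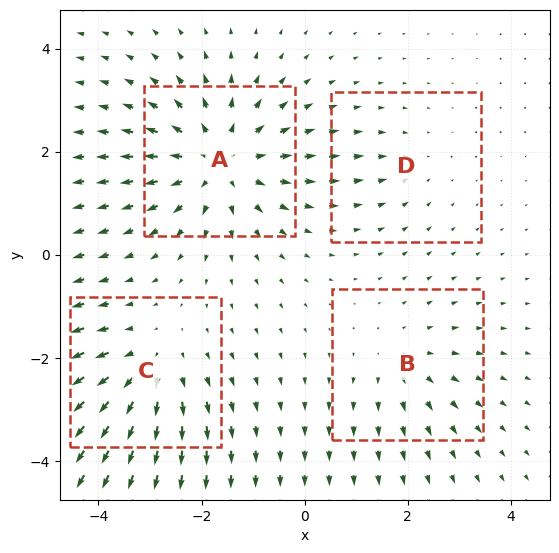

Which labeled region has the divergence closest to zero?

D

Divergence at each region's feature centre — A: about +6, B: about +3, C: about +4, D: about -2. Region D is closest to zero.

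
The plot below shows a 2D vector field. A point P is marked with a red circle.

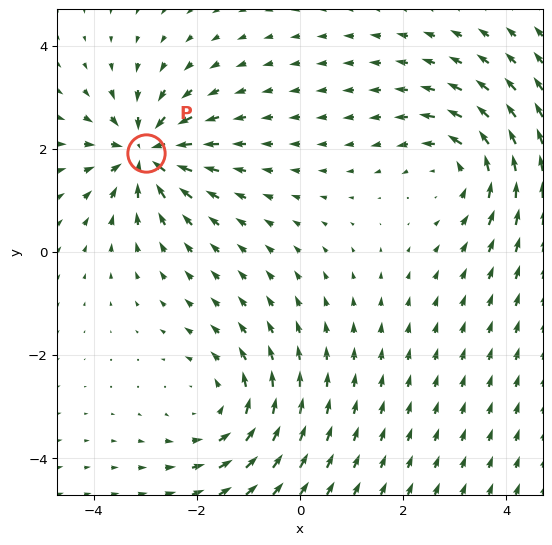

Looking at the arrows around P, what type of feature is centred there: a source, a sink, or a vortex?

sink

At P (-3.0, 1.9) the arrows converge inward. Divergence about -6, curl ≈0 — negative divergence with near-zero curl is a sink.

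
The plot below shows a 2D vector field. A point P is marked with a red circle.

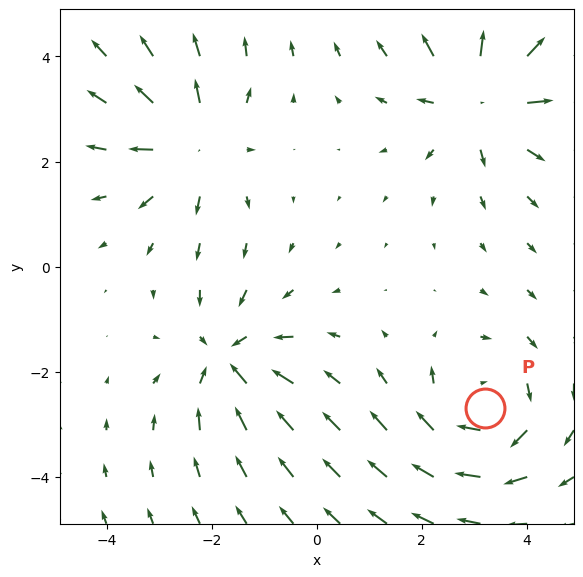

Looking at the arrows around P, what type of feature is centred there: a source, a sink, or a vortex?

vortex

At P (3.2, -2.7) the arrows circulate clockwise. Divergence ≈0, curl about -5 — near-zero divergence with nonzero curl is a vortex.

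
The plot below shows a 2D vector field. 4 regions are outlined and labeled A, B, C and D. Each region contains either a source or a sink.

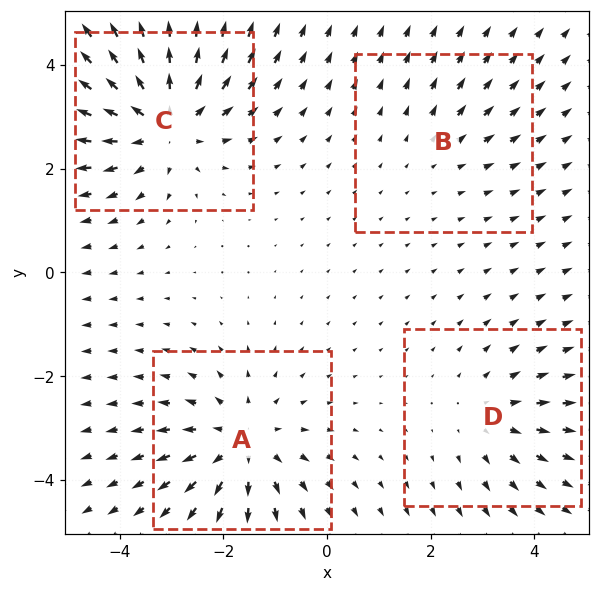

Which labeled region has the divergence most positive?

Divergence at each region's feature centre — A: about +5, B: about +2, C: about +6, D: about +3. Region C is most positive.

C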